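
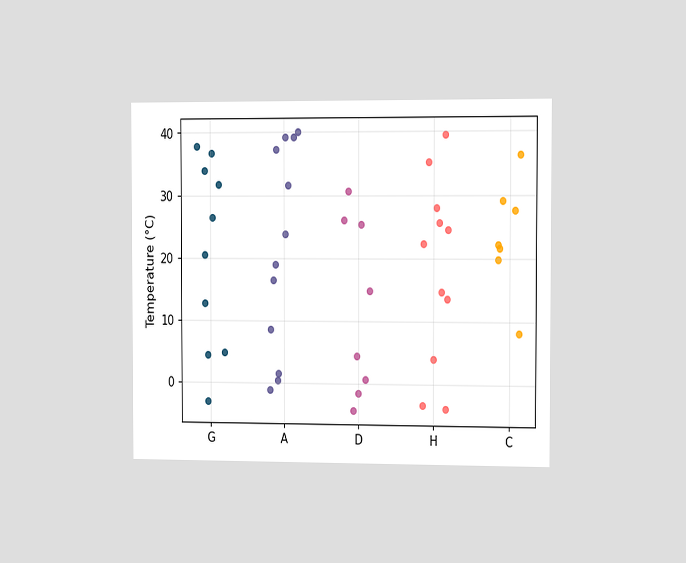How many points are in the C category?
The chart is viewed slightly from the right. Counting the markers in the C column gives 7.

7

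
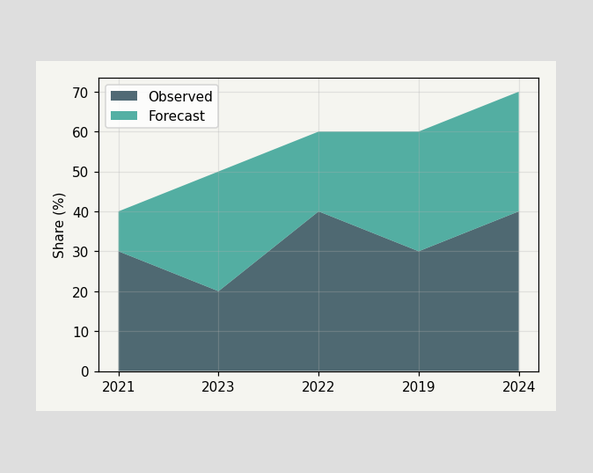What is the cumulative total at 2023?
50%

The stacked total at 2023 reaches 50%.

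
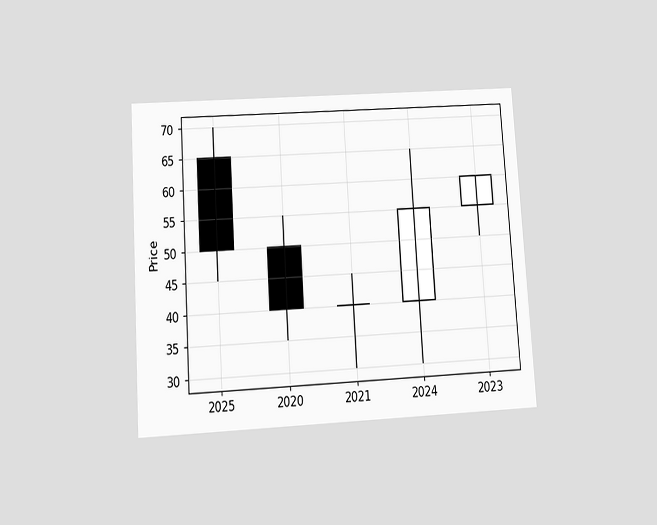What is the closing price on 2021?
The chart is tilted about 4° counter-clockwise and viewed slightly from below. The 2021 candle closes at 40.

40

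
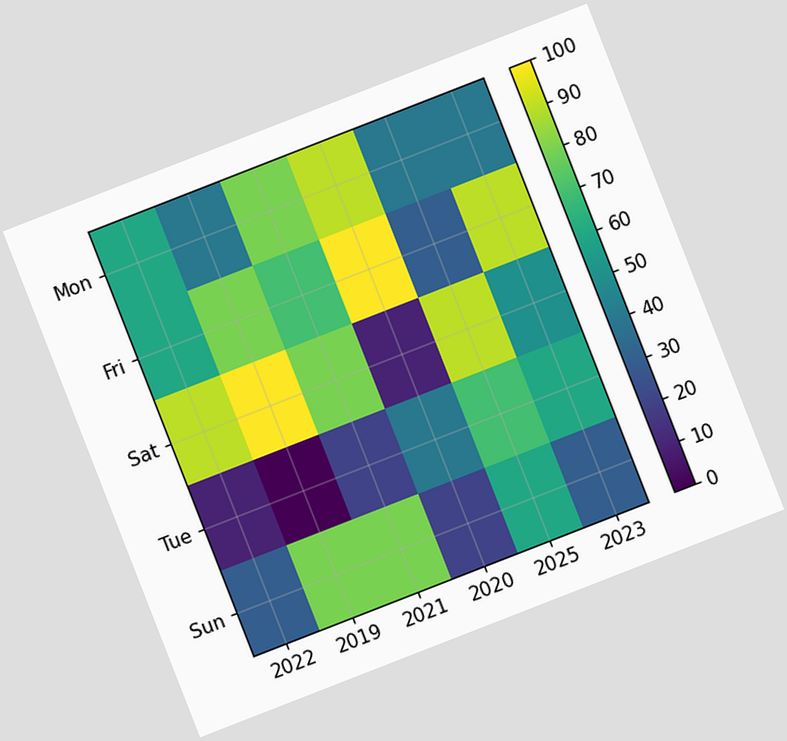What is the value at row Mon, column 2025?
The chart is tilted about 21° counter-clockwise. Matching cell (Mon, 2025) against the colorbar gives 40.

40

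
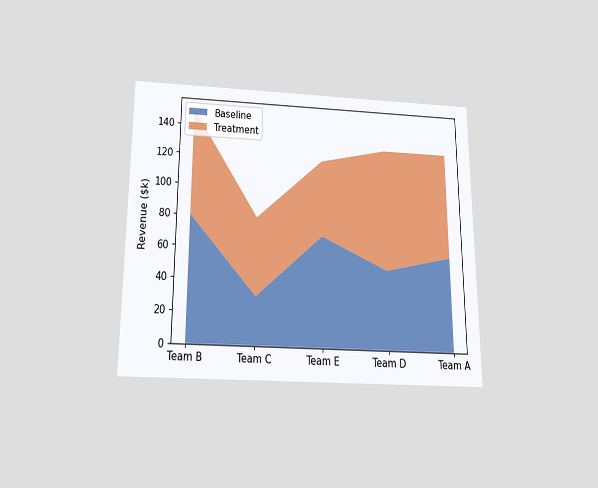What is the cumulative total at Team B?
The chart is viewed slightly from below. The stacked total at Team B reaches $150k.

$150k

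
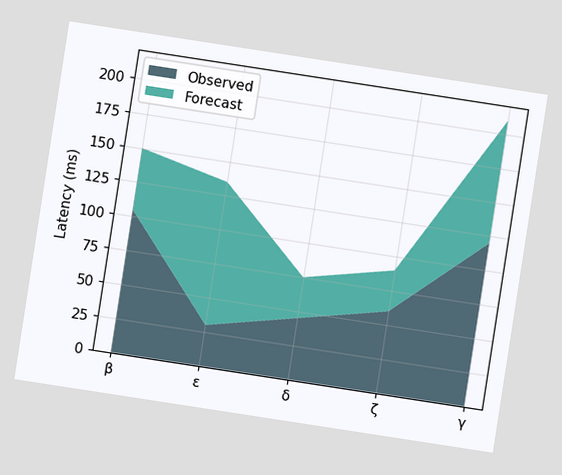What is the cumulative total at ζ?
The chart is tilted about 9° clockwise. The stacked total at ζ reaches 90ms.

90ms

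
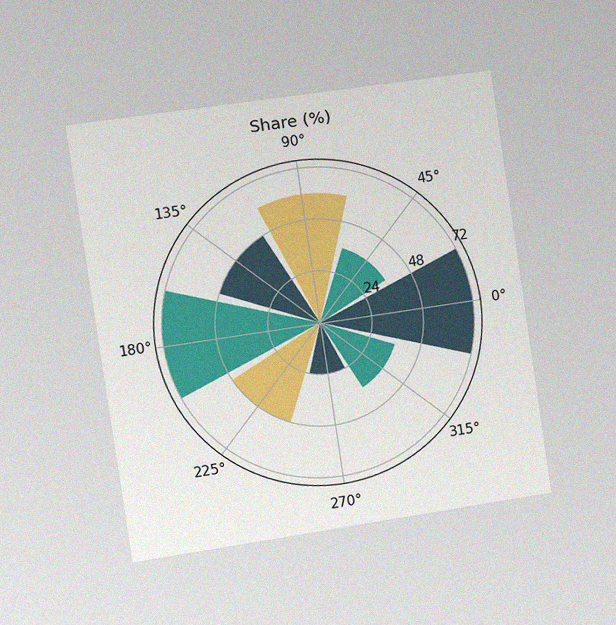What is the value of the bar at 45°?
The chart is tilted about 8° counter-clockwise and viewed slightly from the left, with some photo noise. The bar at 45° reaches 36% on the radial axis.

36%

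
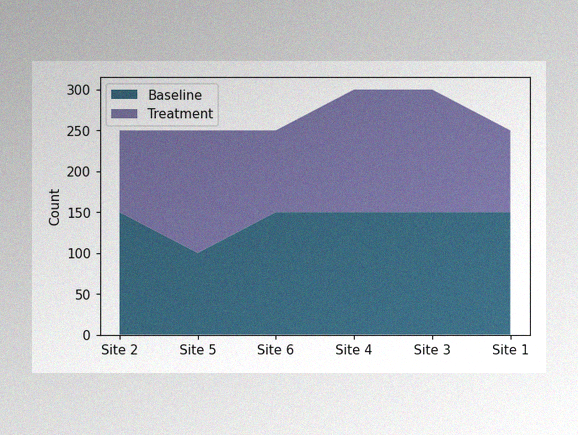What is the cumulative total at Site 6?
The image has some photo noise and uneven lighting. The stacked total at Site 6 reaches 250.

250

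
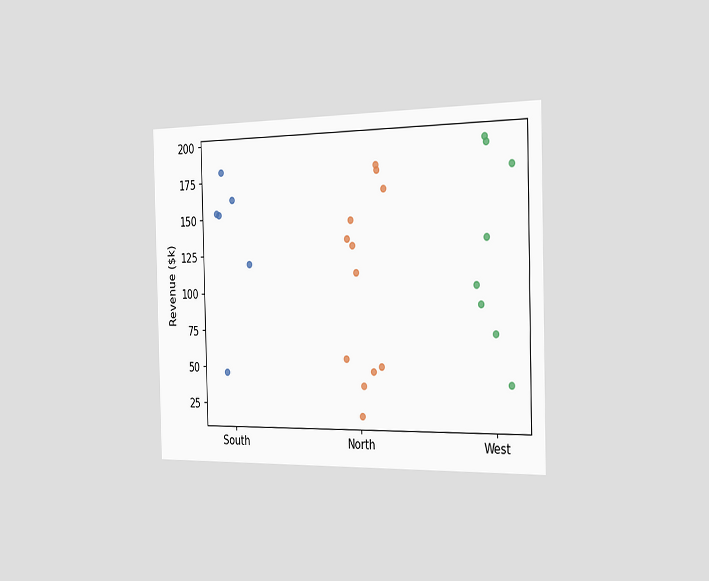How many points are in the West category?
8

The chart is viewed slightly from the right. Counting the markers in the West column gives 8.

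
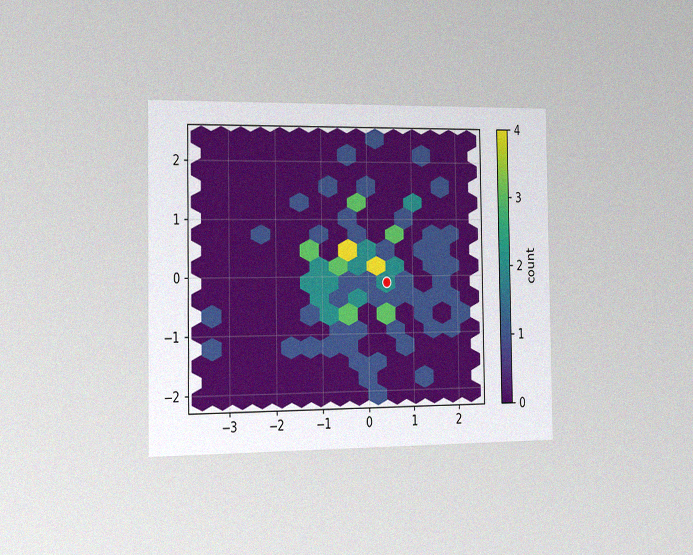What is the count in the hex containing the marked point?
2

The chart is viewed slightly from the left, with some photo noise. The marked hex reads 2 on the colorbar.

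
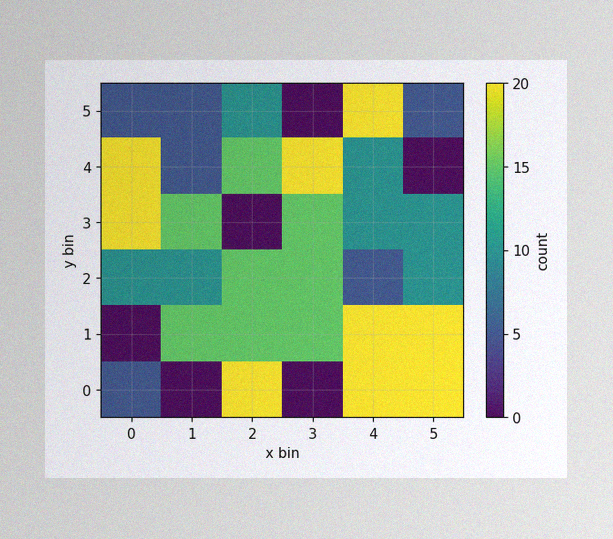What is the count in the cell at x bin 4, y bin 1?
The image has some photo noise and uneven lighting. Matching the cell (4, 1) against the colorbar gives 20.

20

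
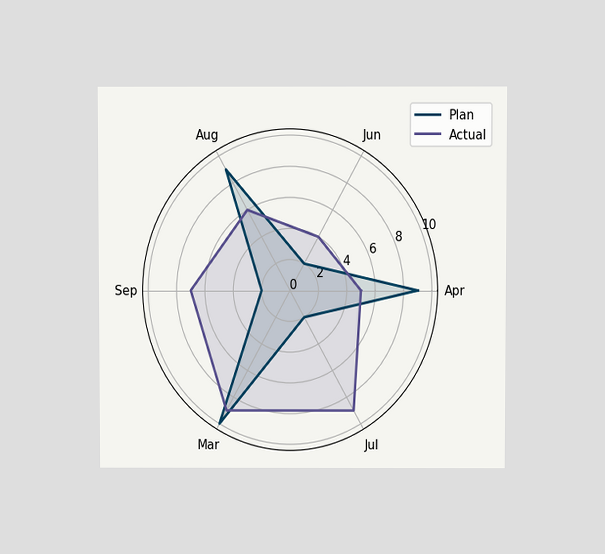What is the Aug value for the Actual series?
6

The chart is viewed at a slight angle. On the Aug axis, Actual reaches 6.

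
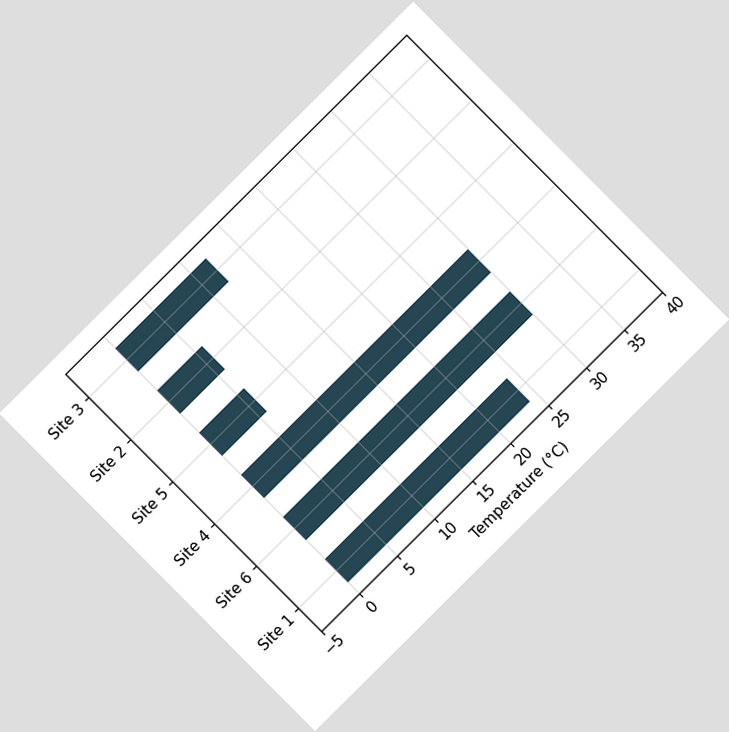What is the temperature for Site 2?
6°C

The chart is tilted about 45° counter-clockwise. Reading along the chart's x-axis, the Site 2 bar reaches 6°C.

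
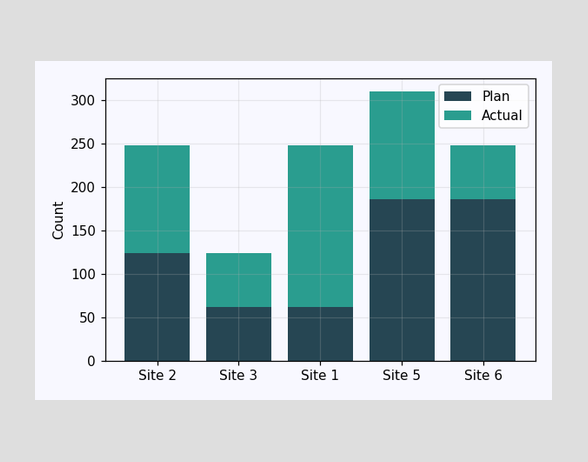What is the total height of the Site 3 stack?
The Site 3 stack's top reaches 124 on the y-axis.

124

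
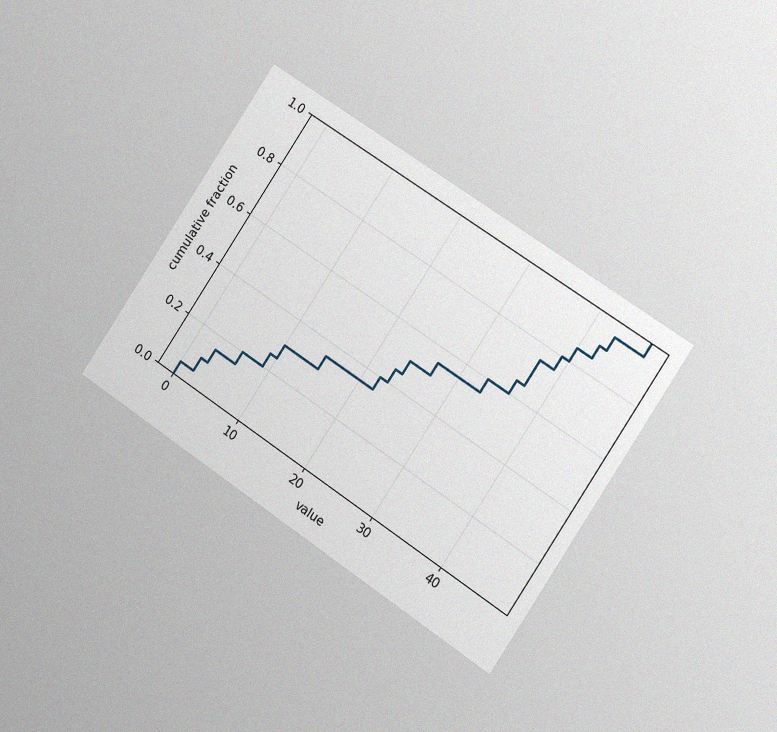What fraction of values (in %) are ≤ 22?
40%

The chart is tilted about 34° clockwise and viewed slightly from the right, with some photo noise. At x=22 the ECDF step is at 40%.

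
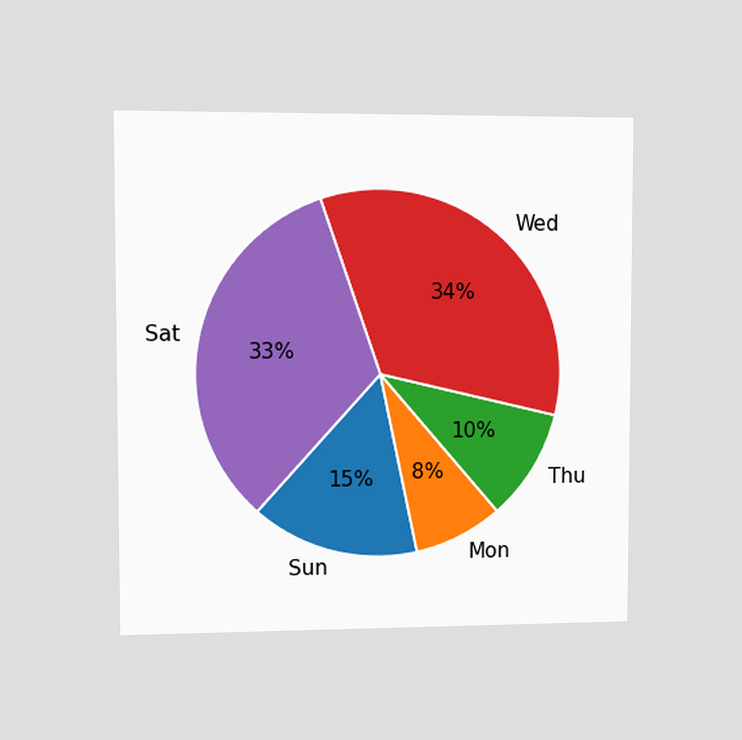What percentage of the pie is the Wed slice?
The chart is viewed at a slight angle. The Wed slice takes up 34% of the pie.

34%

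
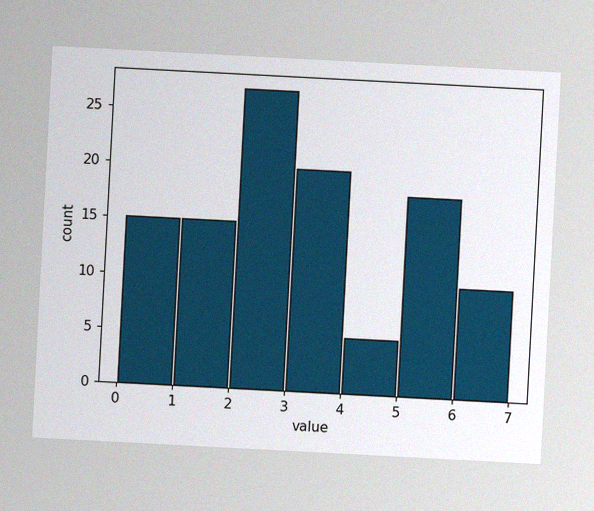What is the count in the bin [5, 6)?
18

The chart is tilted about 3° clockwise, with some photo noise. The [5, 6) bin has height 18.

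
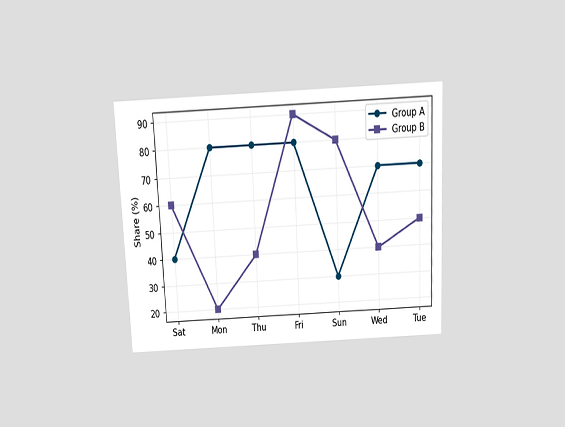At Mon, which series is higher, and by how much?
The chart is tilted about 3° counter-clockwise and viewed slightly from above. At Mon, Group A sits above the other line by 60%.

Group A, by 60%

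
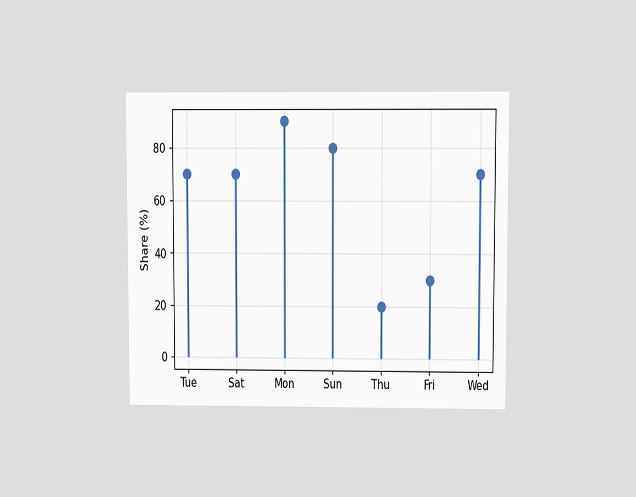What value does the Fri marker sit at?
The chart is viewed at a slight angle. The Fri marker sits at 30%.

30%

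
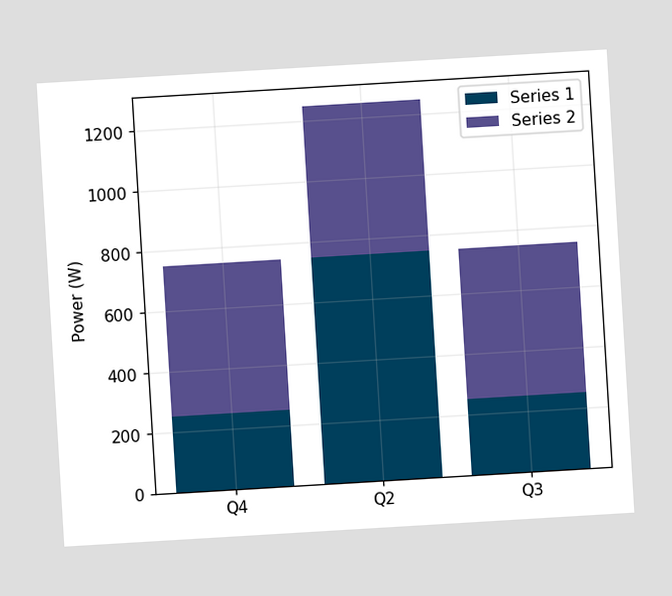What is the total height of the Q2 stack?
The chart is tilted about 3° counter-clockwise. The Q2 stack's top reaches 1250W on the y-axis.

1250W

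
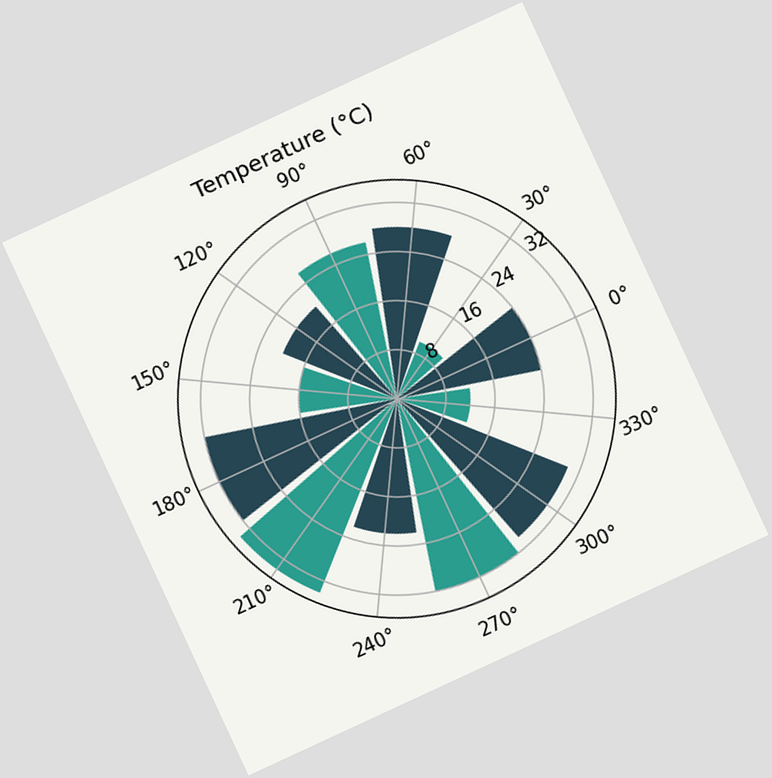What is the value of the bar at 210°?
The chart is tilted about 25° counter-clockwise. The bar at 210° reaches 34°C on the radial axis.

34°C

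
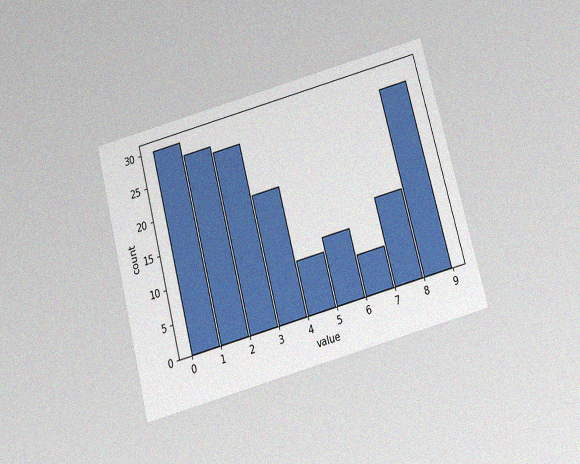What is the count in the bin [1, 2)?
The chart is tilted about 15° counter-clockwise and viewed slightly from below, with some photo noise. The [1, 2) bin has height 28.

28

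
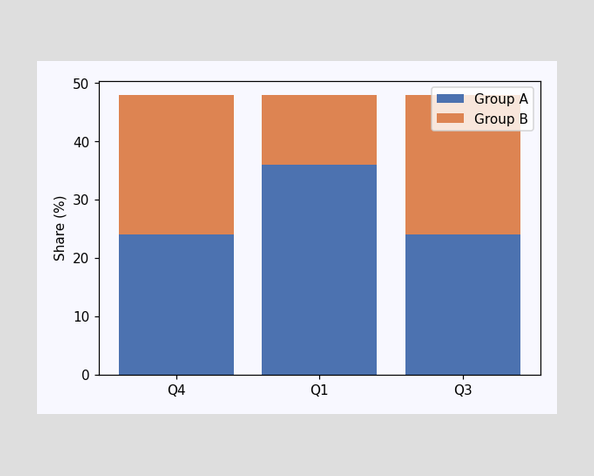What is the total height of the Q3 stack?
48%

The Q3 stack's top reaches 48% on the y-axis.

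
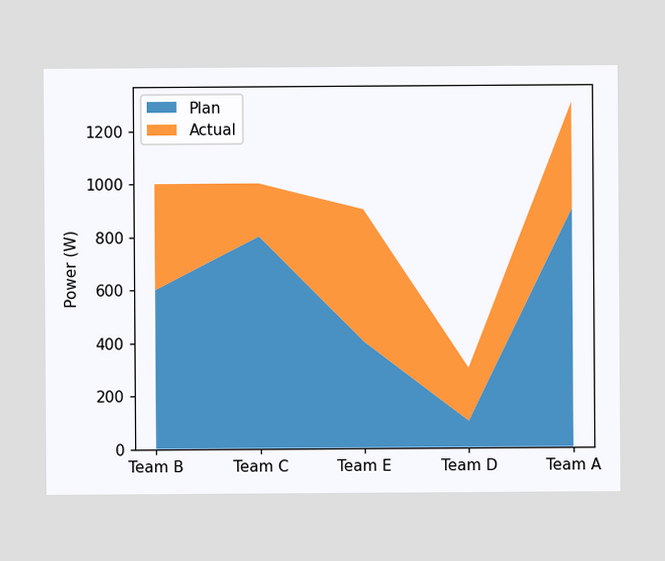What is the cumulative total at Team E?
The stacked total at Team E reaches 900W.

900W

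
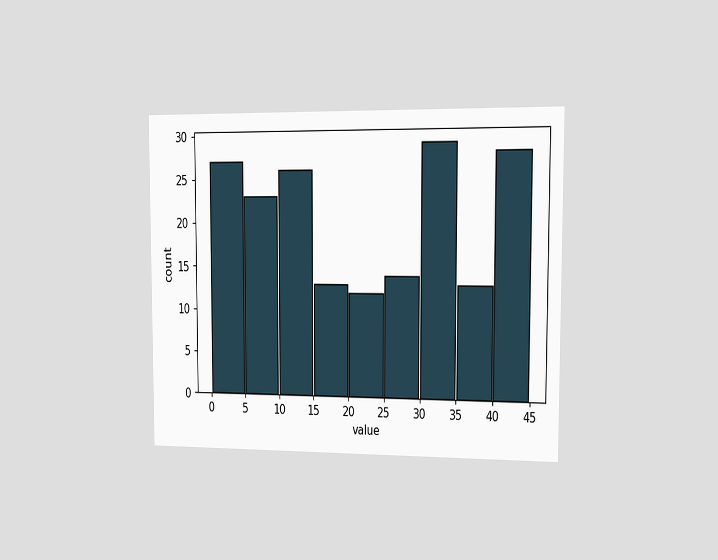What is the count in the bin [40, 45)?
The chart is viewed slightly from the right. The [40, 45) bin has height 28.

28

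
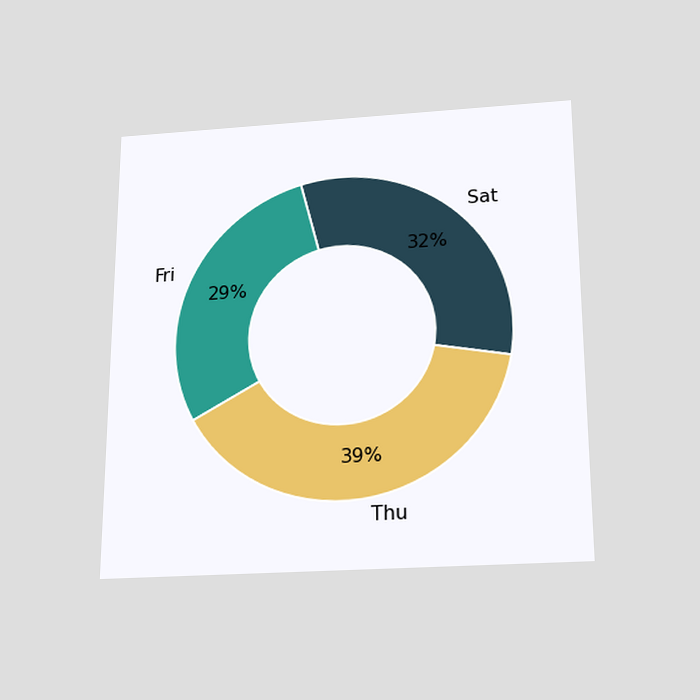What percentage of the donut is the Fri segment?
29%

The chart is viewed slightly from below. The Fri segment takes up 29% of the ring.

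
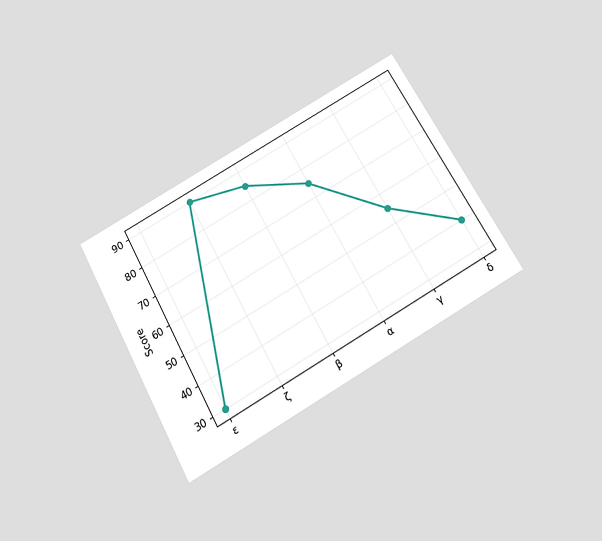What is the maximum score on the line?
The chart is tilted about 29° counter-clockwise and viewed slightly from below. The highest point is at ζ, and reading across to the y-axis gives 90.

90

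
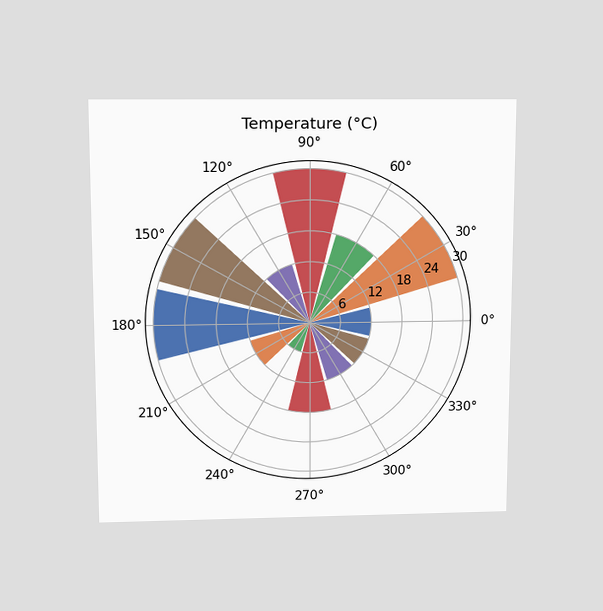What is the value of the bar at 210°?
The chart is viewed slightly from above. The bar at 210° reaches 12°C on the radial axis.

12°C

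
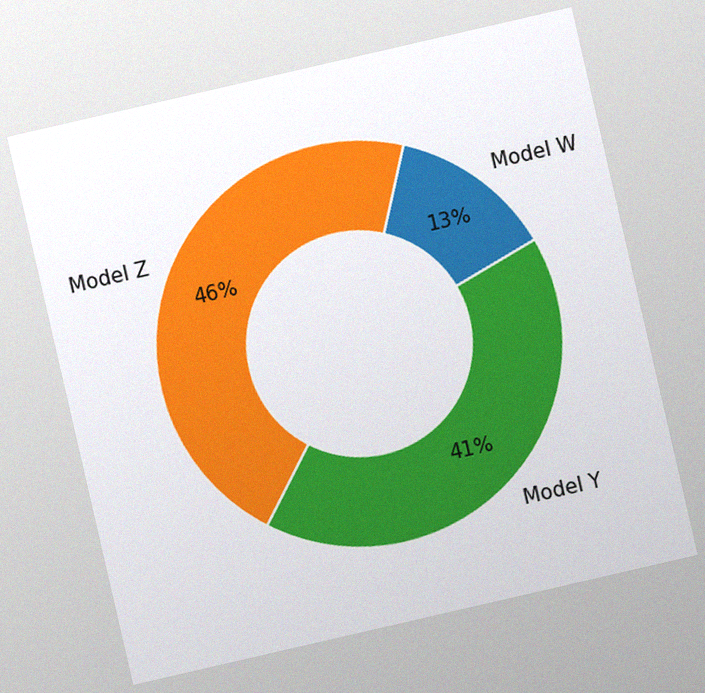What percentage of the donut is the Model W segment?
13%

The chart is tilted about 13° counter-clockwise, with some photo noise. The Model W segment takes up 13% of the ring.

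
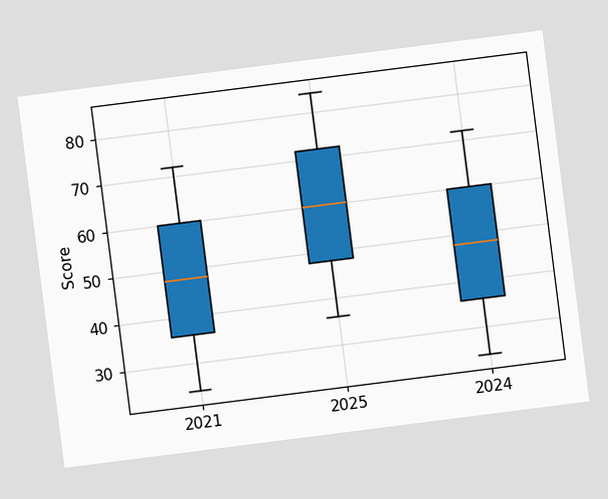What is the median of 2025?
60

The chart is tilted about 7° counter-clockwise. The median line in the 2025 box sits at 60.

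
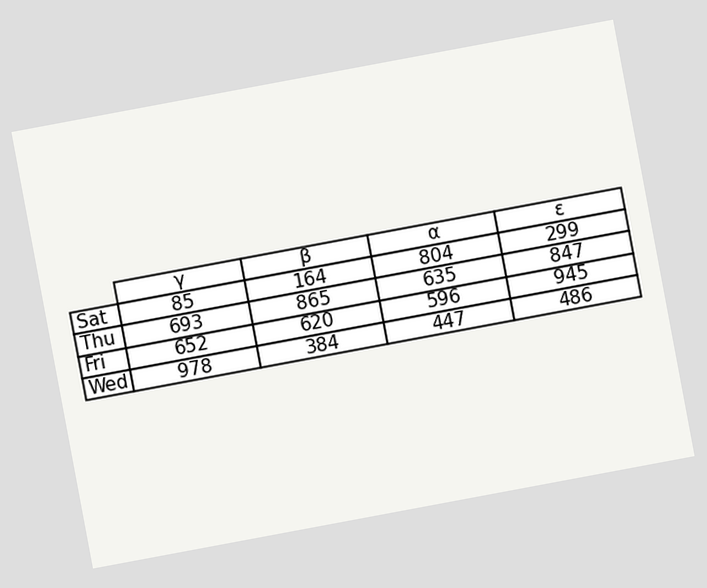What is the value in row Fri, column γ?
652

The chart is tilted about 11° counter-clockwise. The (Fri, γ) cell reads 652.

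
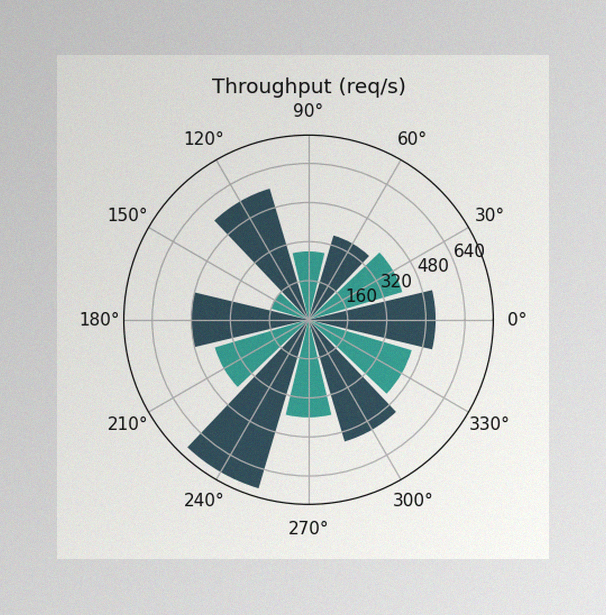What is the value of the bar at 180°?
The image has some photo noise and uneven lighting. The bar at 180° reaches 480req/s on the radial axis.

480req/s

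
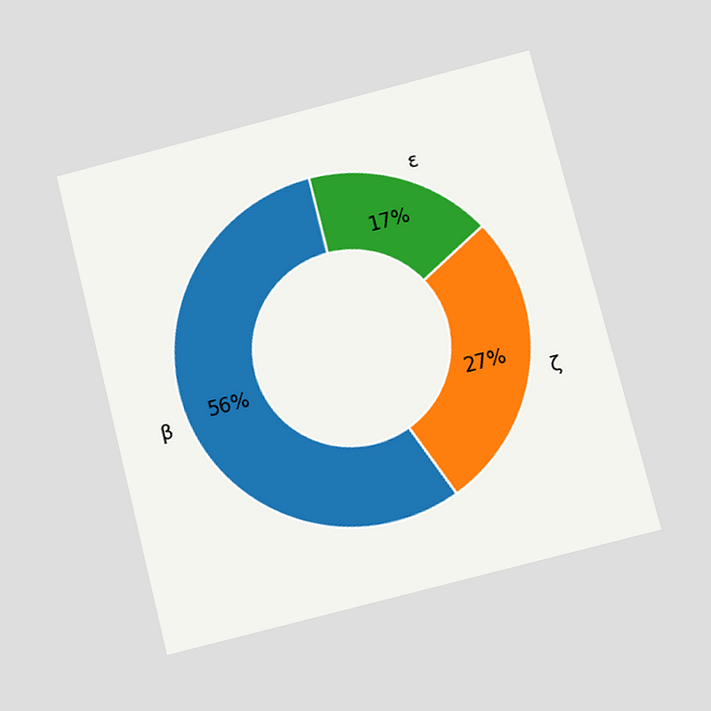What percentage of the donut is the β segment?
The chart is tilted about 14° counter-clockwise and viewed slightly from below. The β segment takes up 56% of the ring.

56%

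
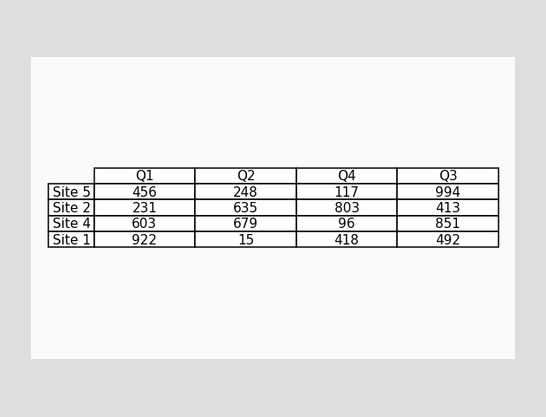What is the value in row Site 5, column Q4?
117

The (Site 5, Q4) cell reads 117.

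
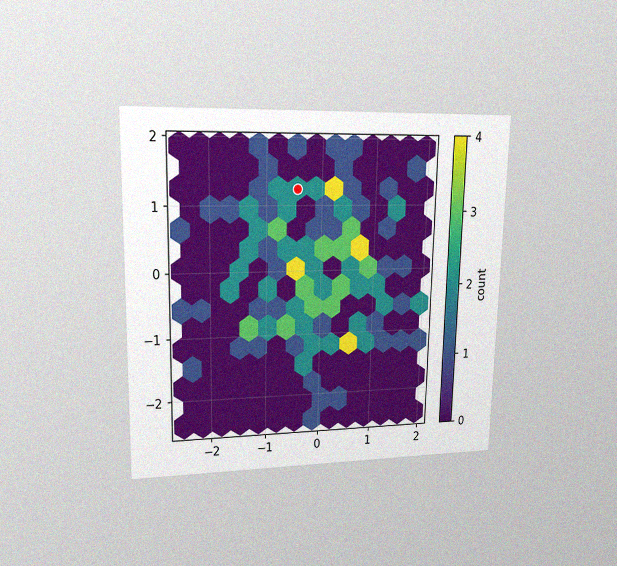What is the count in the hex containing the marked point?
2

The chart is viewed at a slight angle, with some photo noise. The marked hex reads 2 on the colorbar.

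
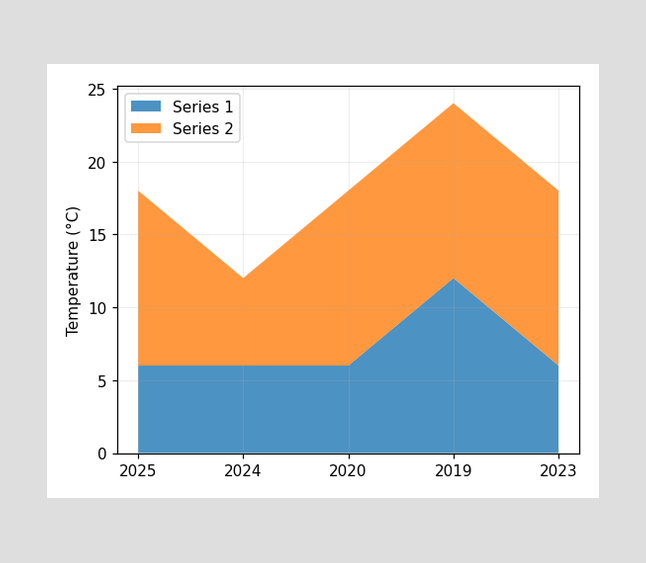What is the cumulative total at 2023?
18°C

The stacked total at 2023 reaches 18°C.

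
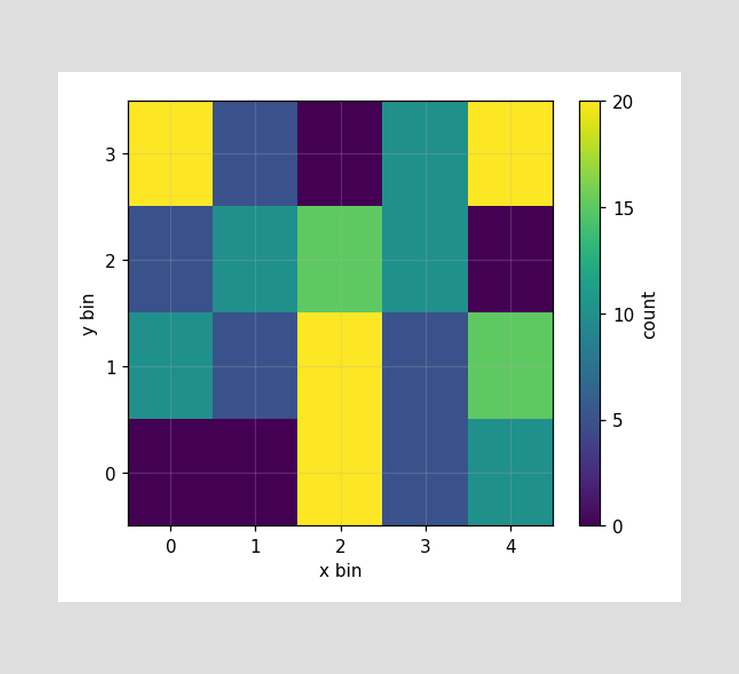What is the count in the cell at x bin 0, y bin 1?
10

Matching the cell (0, 1) against the colorbar gives 10.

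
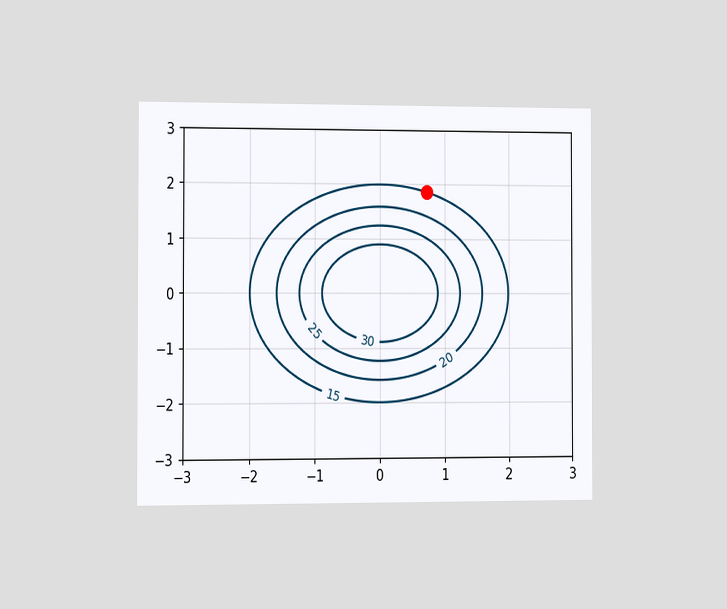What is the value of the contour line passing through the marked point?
The chart is viewed at a slight angle. The marked point sits on the contour labelled 15.

15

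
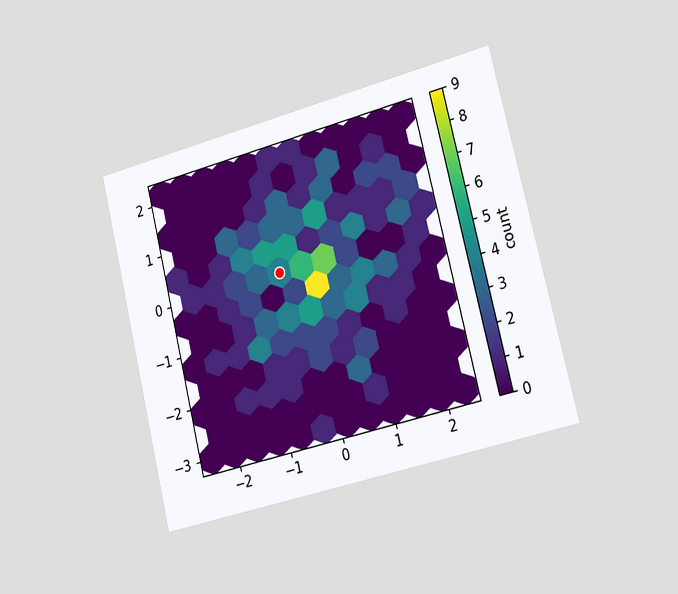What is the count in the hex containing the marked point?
The chart is tilted about 14° counter-clockwise and viewed slightly from the right. The marked hex reads 4 on the colorbar.

4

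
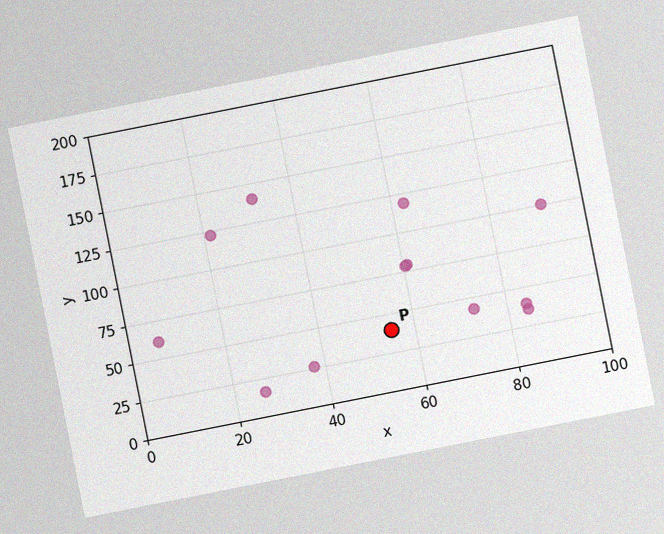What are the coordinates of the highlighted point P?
(55, 40)

The chart is tilted about 11° counter-clockwise, with some photo noise. Following the gridlines from P to each axis, P sits at (55, 40).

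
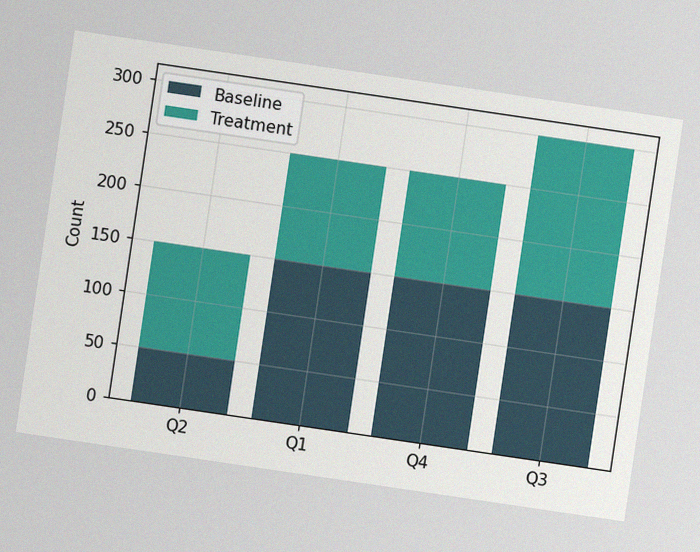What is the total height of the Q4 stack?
The chart is tilted about 8° clockwise, with some photo noise. The Q4 stack's top reaches 250 on the y-axis.

250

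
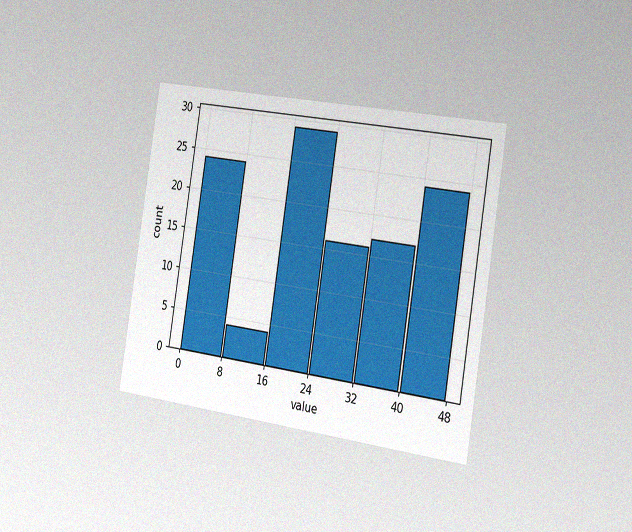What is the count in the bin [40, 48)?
The chart is tilted about 9° clockwise and viewed slightly from the right, with some photo noise. The [40, 48) bin has height 24.

24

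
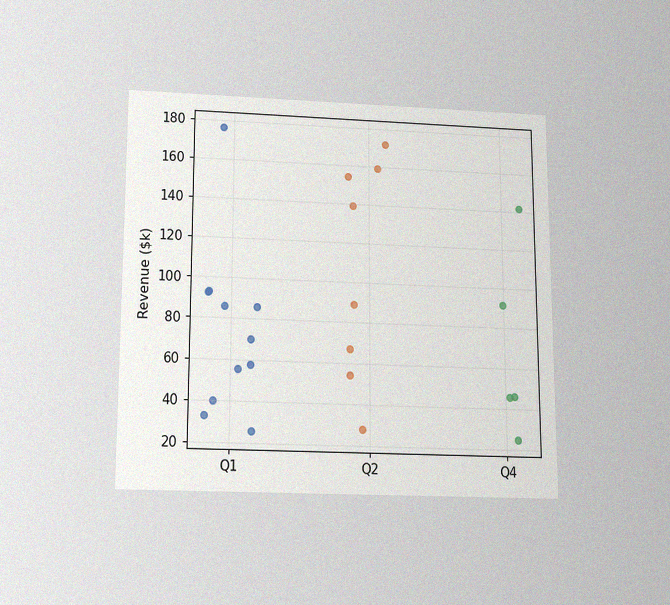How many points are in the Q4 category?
5

The chart is viewed slightly from below, with some photo noise. Counting the markers in the Q4 column gives 5.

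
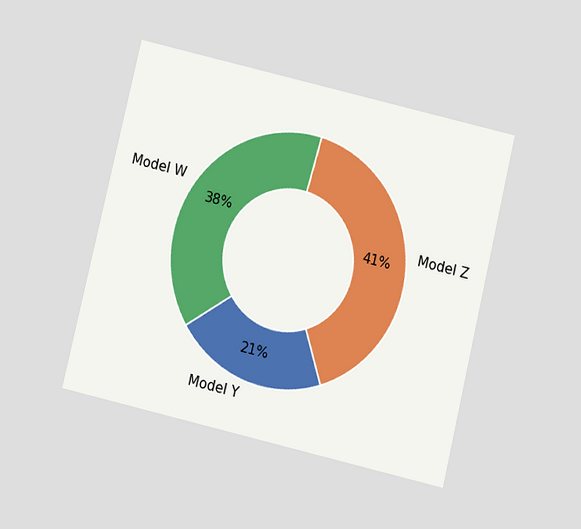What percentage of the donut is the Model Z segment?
41%

The chart is tilted about 13° clockwise and viewed slightly from below. The Model Z segment takes up 41% of the ring.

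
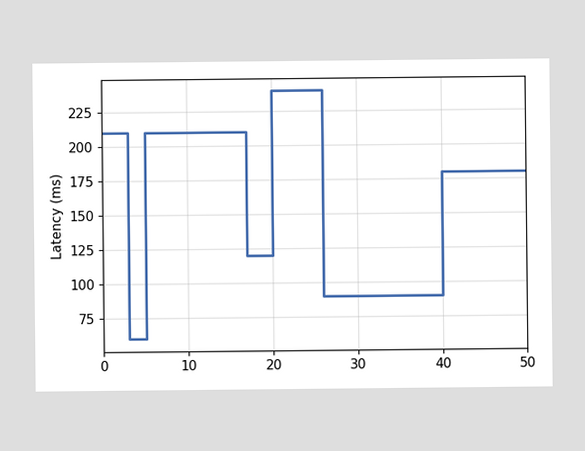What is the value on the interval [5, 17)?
210ms

On [5, 17) the step sits at 210ms.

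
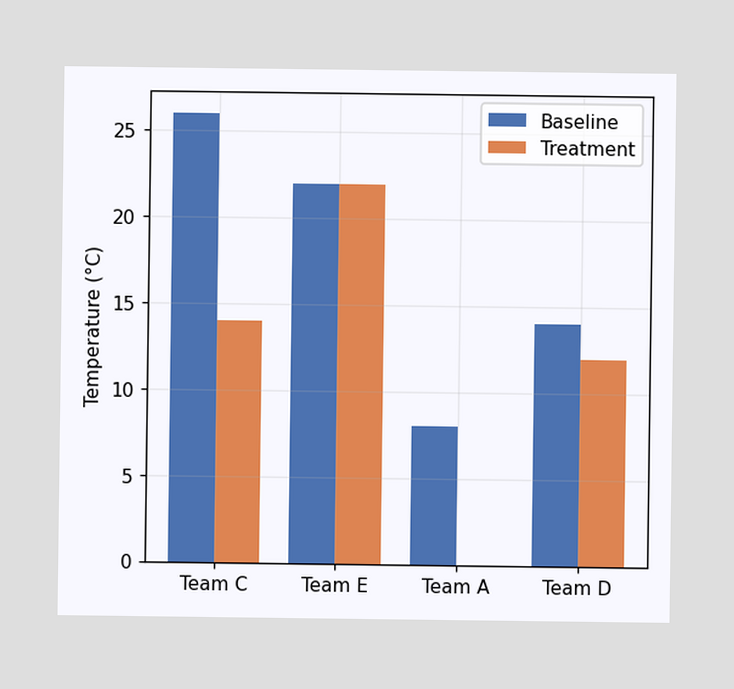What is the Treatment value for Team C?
14°C

The Treatment bar at Team C reaches 14°C on the y-axis.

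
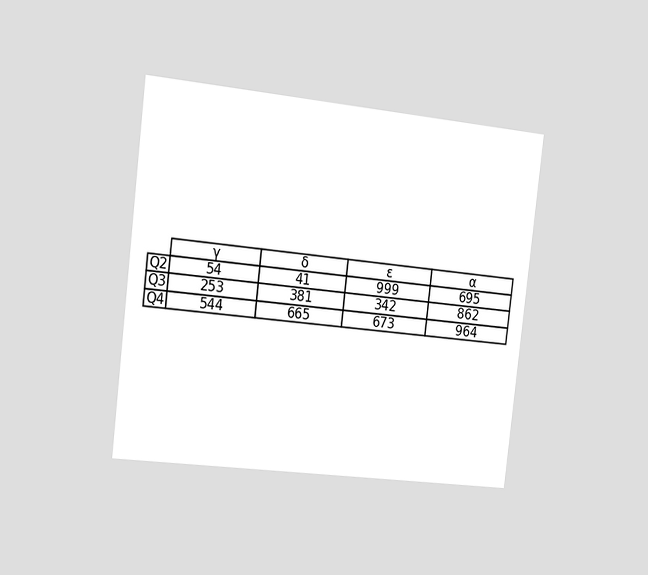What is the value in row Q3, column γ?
253

The chart is tilted about 7° clockwise and viewed slightly from the left. The (Q3, γ) cell reads 253.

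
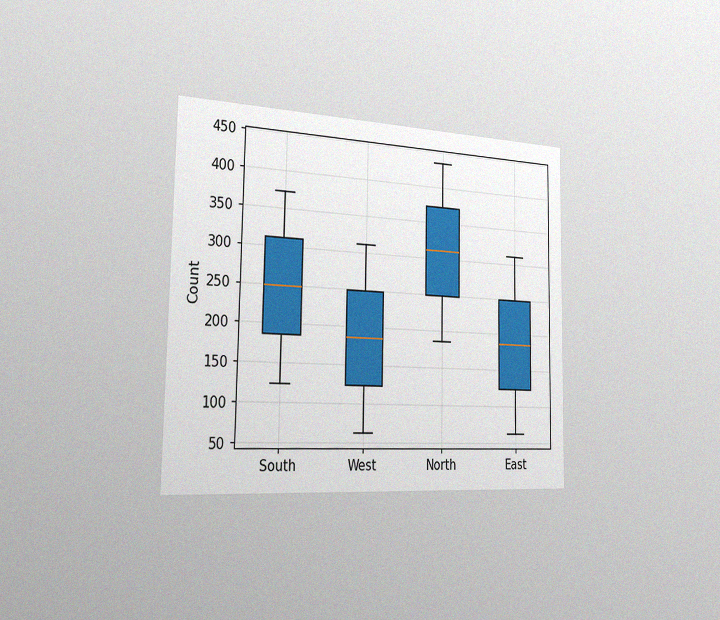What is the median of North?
310

The chart is viewed slightly from the left, with some photo noise. The median line in the North box sits at 310.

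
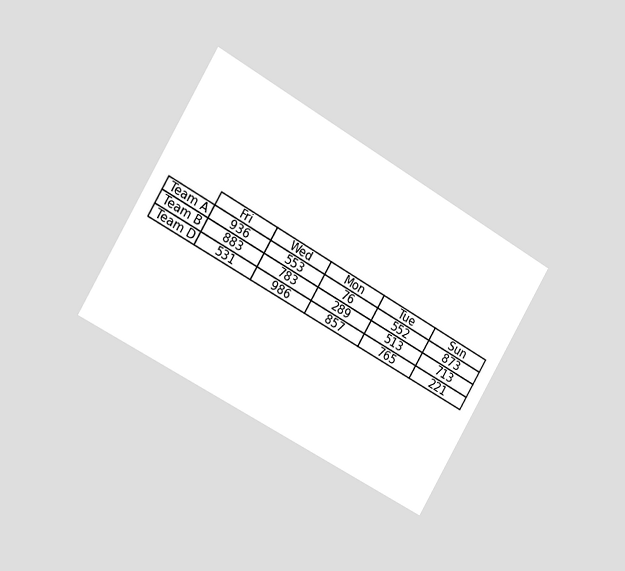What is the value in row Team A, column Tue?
The chart is tilted about 30° clockwise and viewed slightly from the left. The (Team A, Tue) cell reads 552.

552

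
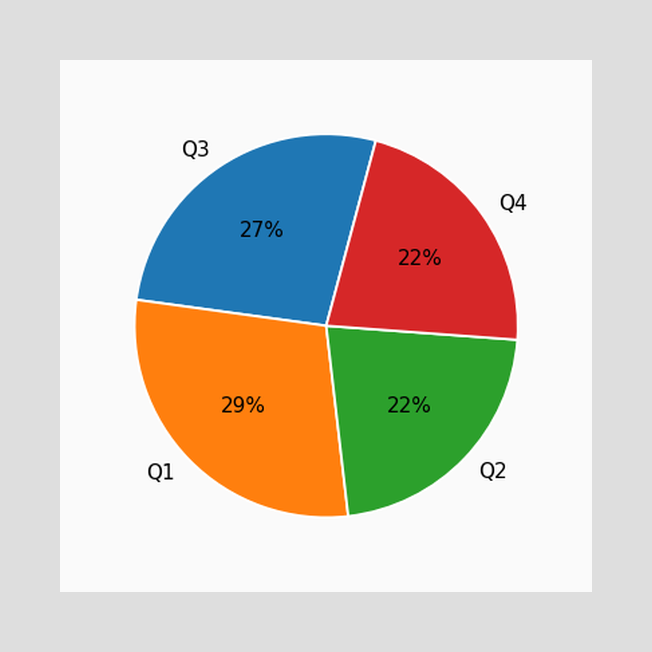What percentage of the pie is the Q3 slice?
27%

The Q3 slice takes up 27% of the pie.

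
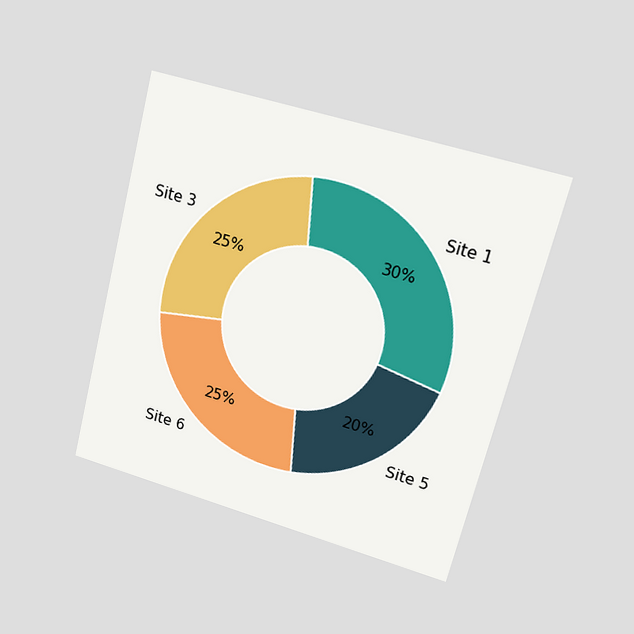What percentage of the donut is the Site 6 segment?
The chart is tilted about 14° clockwise and viewed at a slight angle. The Site 6 segment takes up 25% of the ring.

25%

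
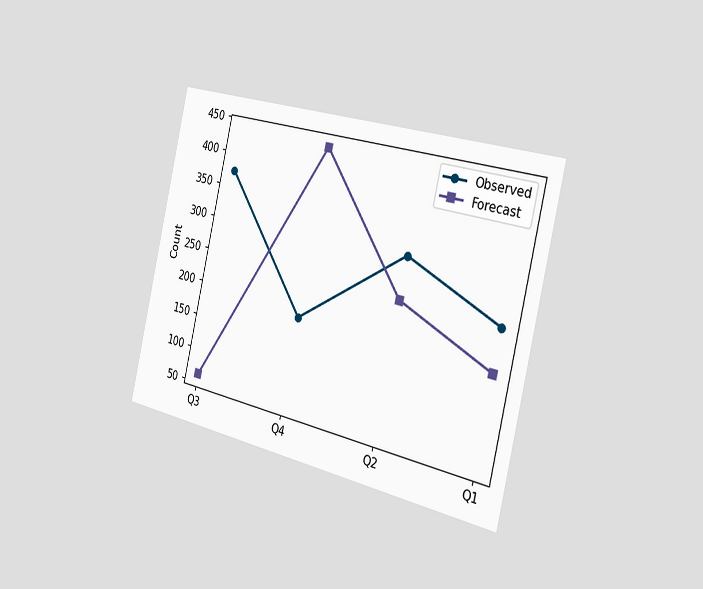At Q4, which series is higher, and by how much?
The chart is tilted about 13° clockwise and viewed slightly from the right. At Q4, Forecast sits above the other line by 248.

Forecast, by 248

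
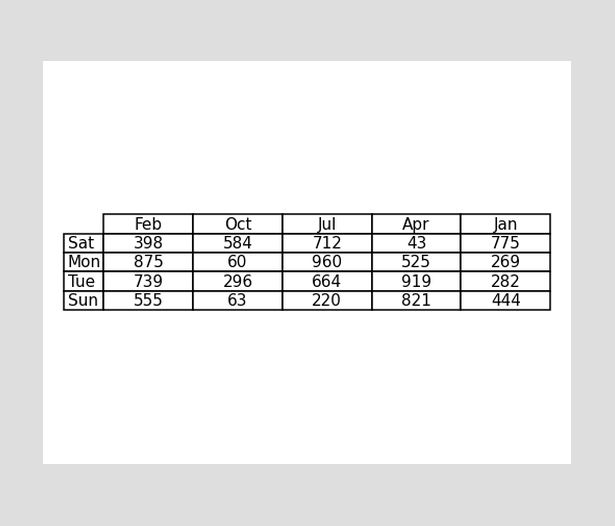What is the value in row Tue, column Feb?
739

The (Tue, Feb) cell reads 739.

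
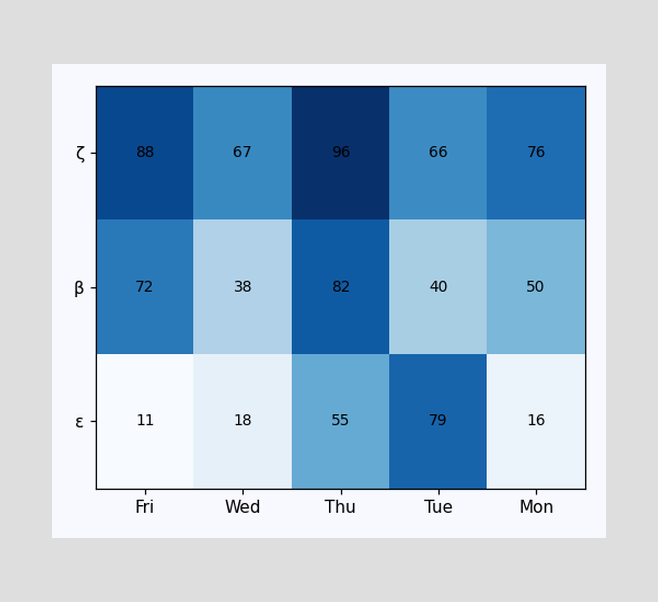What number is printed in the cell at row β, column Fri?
72

The (β, Fri) cell reads 72.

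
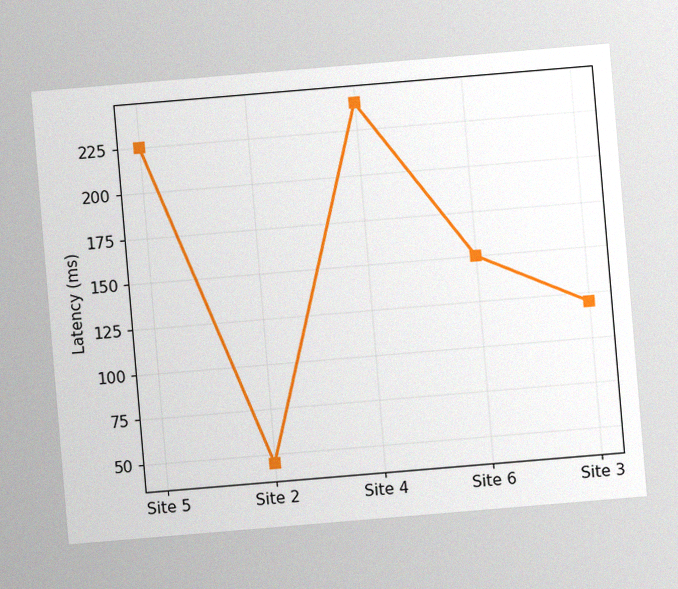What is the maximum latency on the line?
240ms

The chart is tilted about 5° counter-clockwise, with some photo noise. The highest point is at Site 4, and reading across to the y-axis gives 240ms.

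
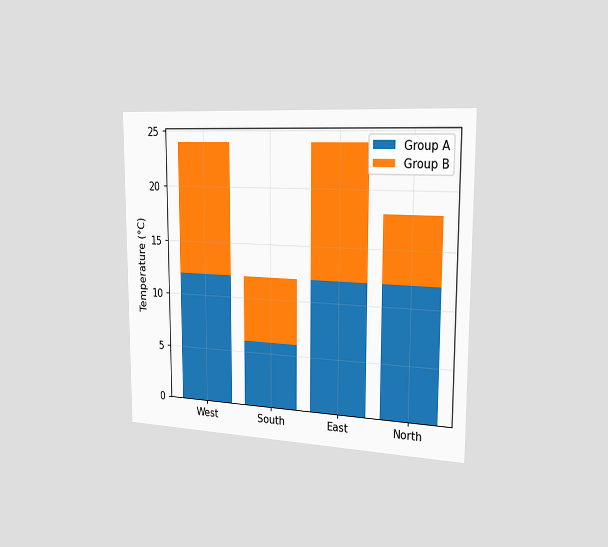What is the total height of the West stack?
The chart is viewed slightly from the right. The West stack's top reaches 24°C on the y-axis.

24°C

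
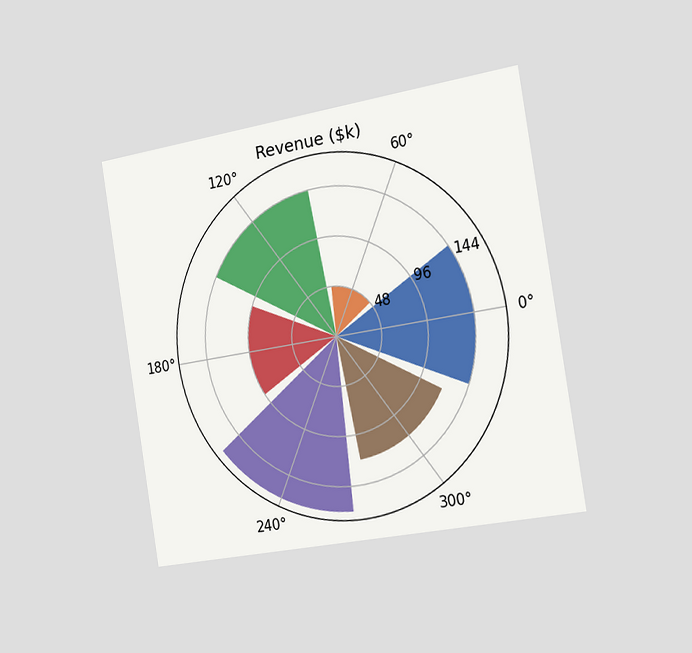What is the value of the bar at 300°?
The chart is tilted about 9° counter-clockwise and viewed slightly from the right. The bar at 300° reaches $120k on the radial axis.

$120k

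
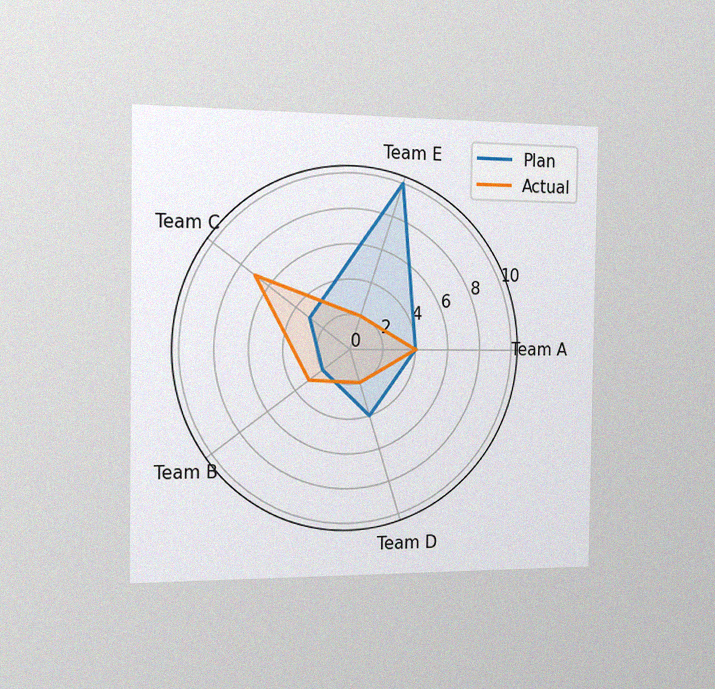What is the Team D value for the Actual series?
2

The chart is viewed slightly from the left, with some photo noise. On the Team D axis, Actual reaches 2.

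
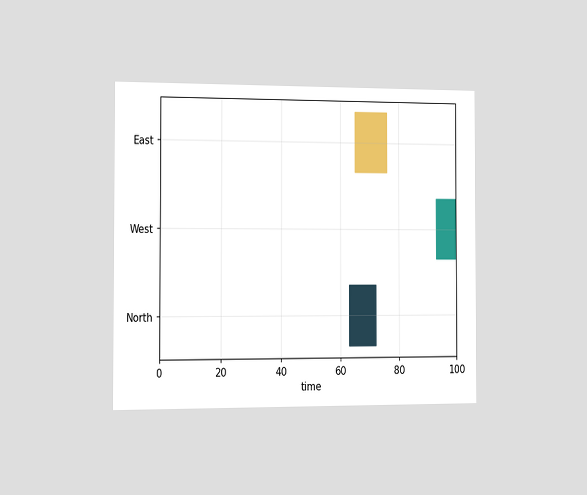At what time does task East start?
The chart is viewed slightly from the left. The East bar begins at t=65.

65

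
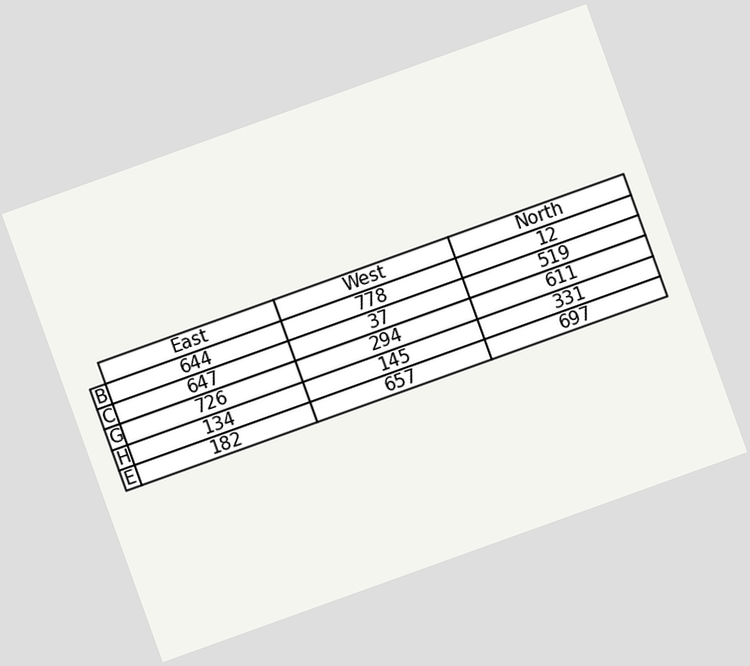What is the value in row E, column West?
657

The chart is tilted about 20° counter-clockwise. The (E, West) cell reads 657.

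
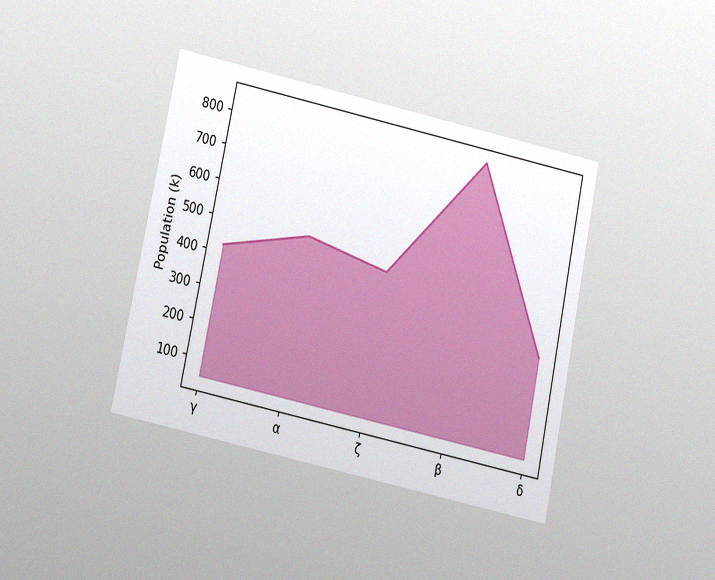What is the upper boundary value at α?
The chart is tilted about 12° clockwise and viewed slightly from below, with some photo noise. At α the upper boundary is at 504k.

504k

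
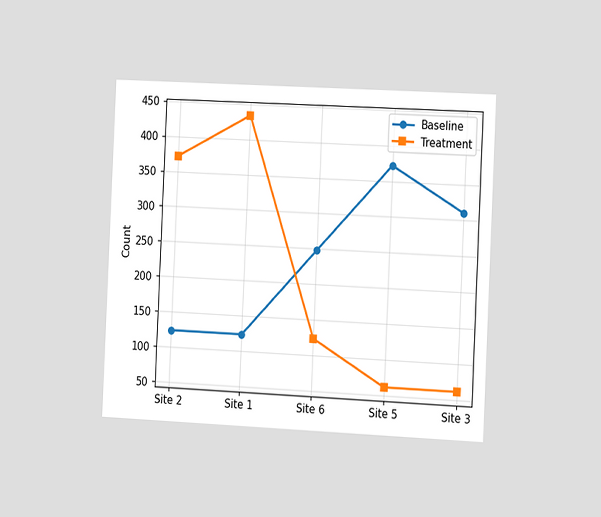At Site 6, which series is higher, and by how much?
The chart is tilted about 3° clockwise and viewed slightly from the right. At Site 6, Baseline sits above the other line by 124.

Baseline, by 124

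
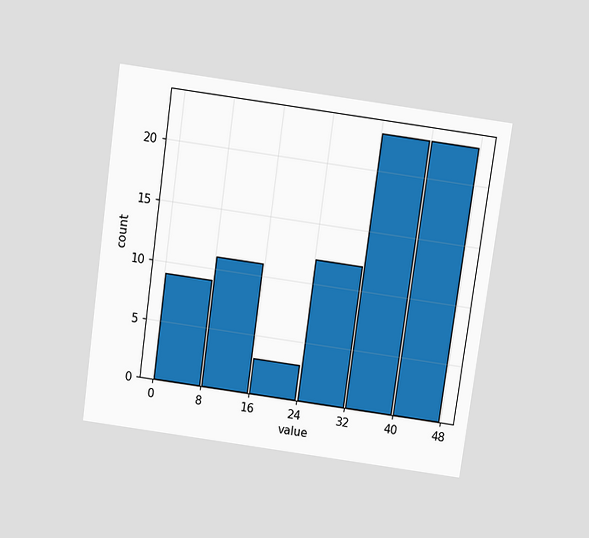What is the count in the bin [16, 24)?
3

The chart is tilted about 8° clockwise and viewed slightly from above. The [16, 24) bin has height 3.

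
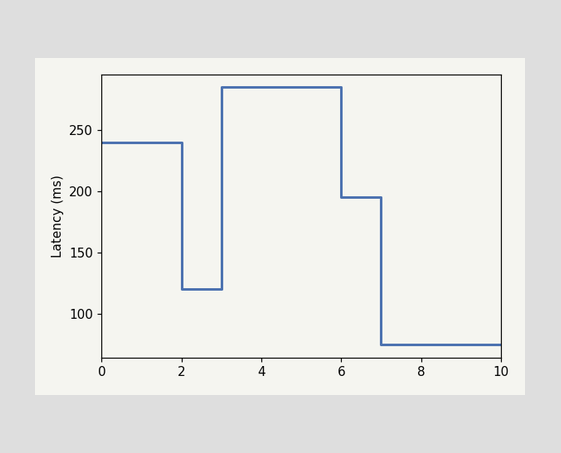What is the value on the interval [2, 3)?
120ms

On [2, 3) the step sits at 120ms.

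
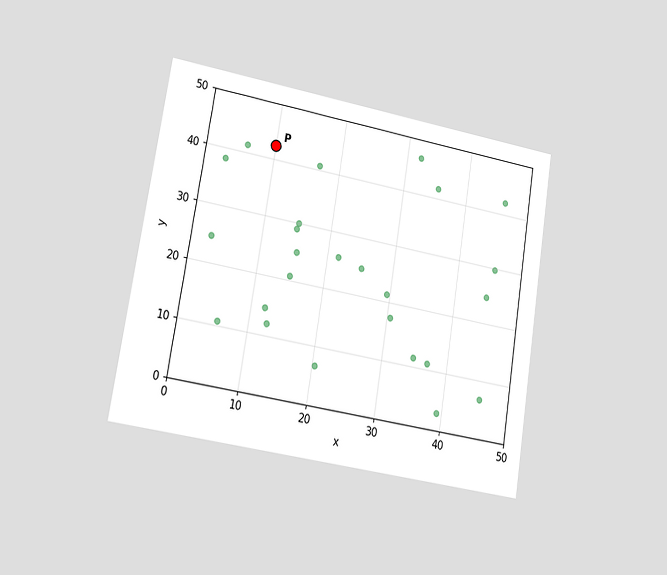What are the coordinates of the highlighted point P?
(10, 42.5)

The chart is tilted about 9° clockwise and viewed slightly from the left. Following the gridlines from P to each axis, P sits at (10, 42.5).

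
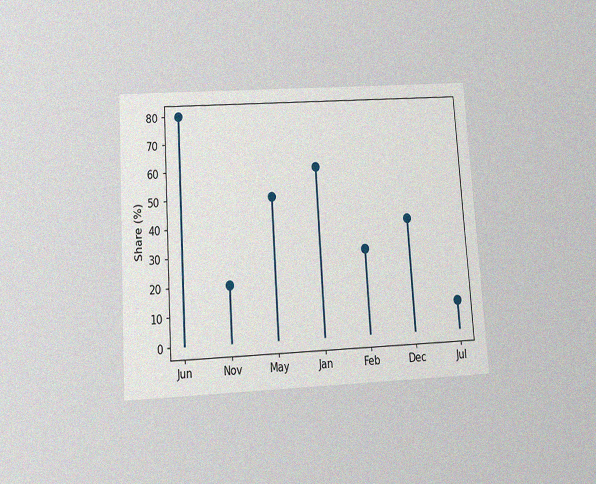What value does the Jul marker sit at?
The chart is tilted about 4° counter-clockwise and viewed slightly from below, with some photo noise. The Jul marker sits at 10%.

10%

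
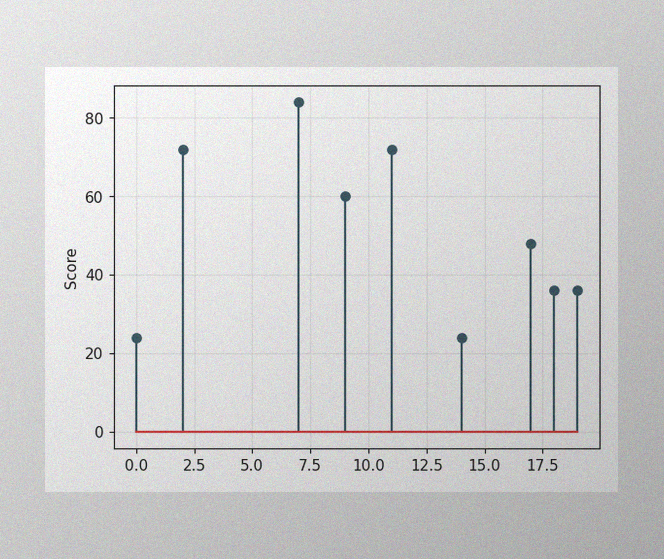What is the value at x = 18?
The image has some photo noise and uneven lighting. The stem at x=18 reaches 36.

36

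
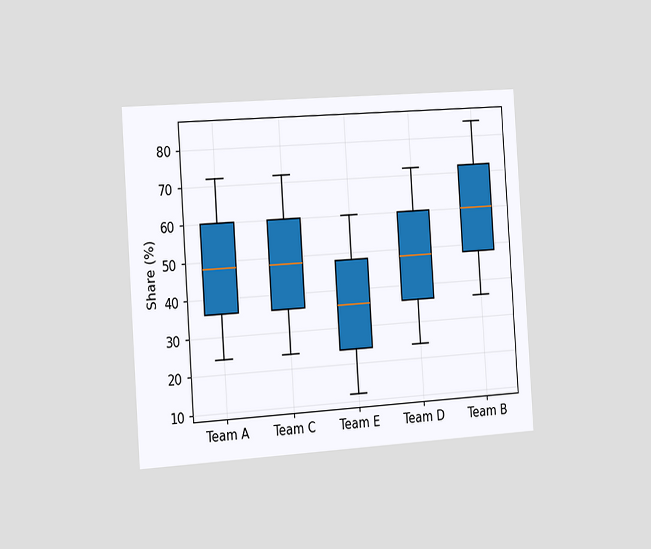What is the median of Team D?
The chart is tilted about 4° counter-clockwise and viewed slightly from the left. The median line in the Team D box sits at 48%.

48%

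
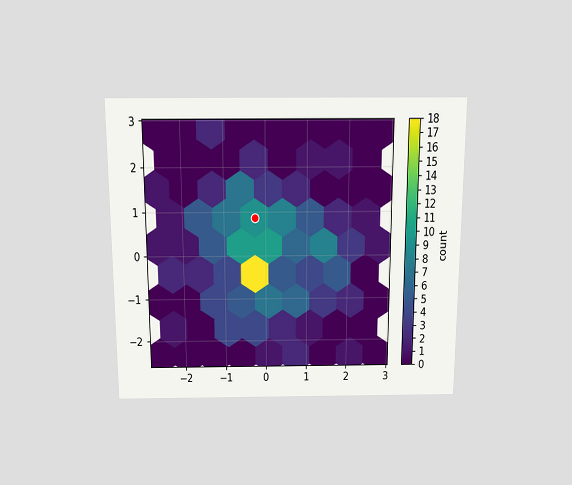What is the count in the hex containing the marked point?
9

The chart is viewed slightly from above. The marked hex reads 9 on the colorbar.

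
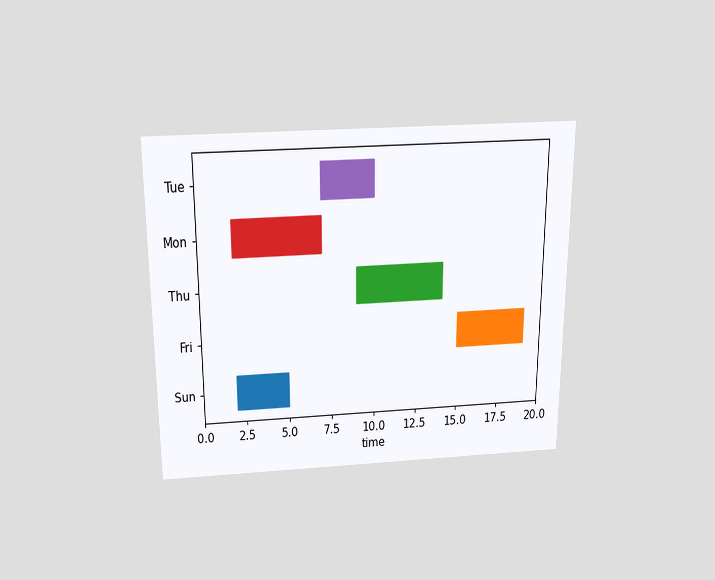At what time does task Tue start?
The chart is viewed slightly from above. The Tue bar begins at t=7.

7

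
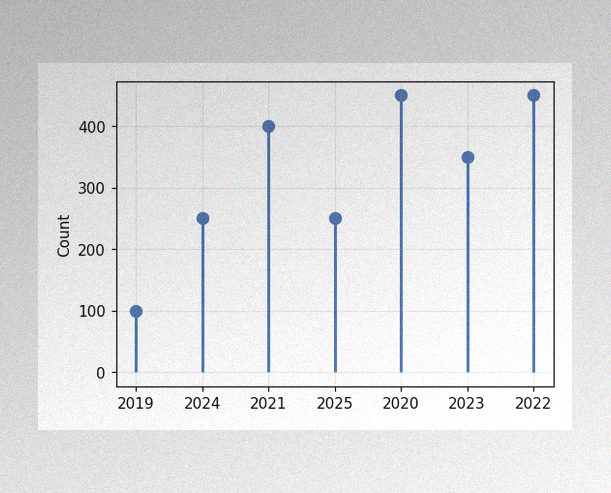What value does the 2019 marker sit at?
100

The image has some photo noise and uneven lighting. The 2019 marker sits at 100.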